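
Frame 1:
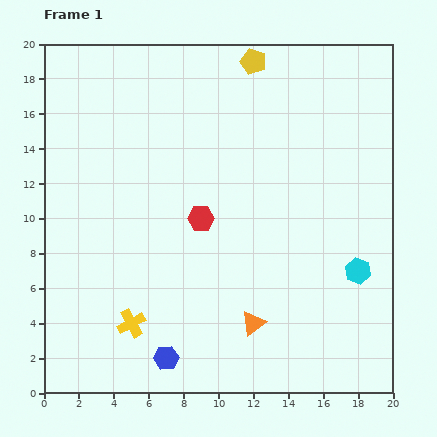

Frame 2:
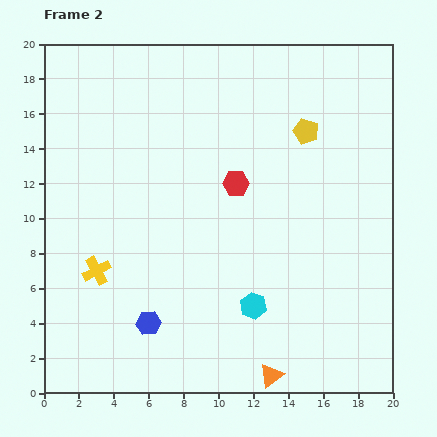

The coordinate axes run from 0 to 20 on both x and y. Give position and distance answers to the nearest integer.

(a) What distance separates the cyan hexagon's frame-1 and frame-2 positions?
6

The cyan hexagon moved from (18, 7) to (12, 5), a distance of √(6² + 2²) ≈ 6.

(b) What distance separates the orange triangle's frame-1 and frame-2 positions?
3

The orange triangle moved from (12, 4) to (13, 1), a distance of √(1² + 3²) ≈ 3.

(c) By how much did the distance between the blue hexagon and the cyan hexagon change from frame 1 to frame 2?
-6

Distance in frame 1: 12. Distance in frame 2: 6.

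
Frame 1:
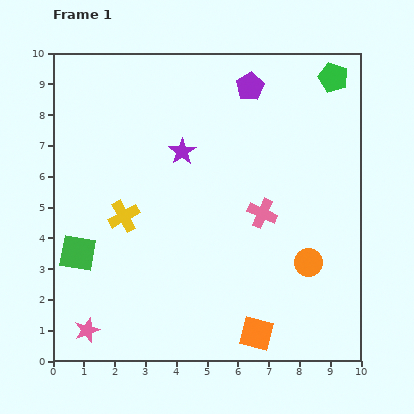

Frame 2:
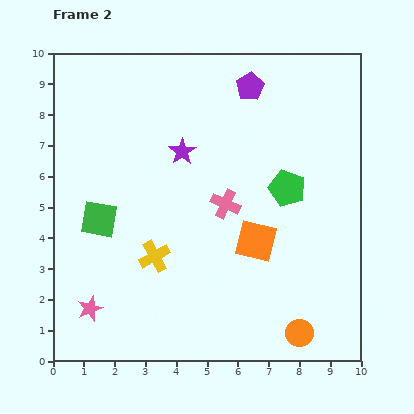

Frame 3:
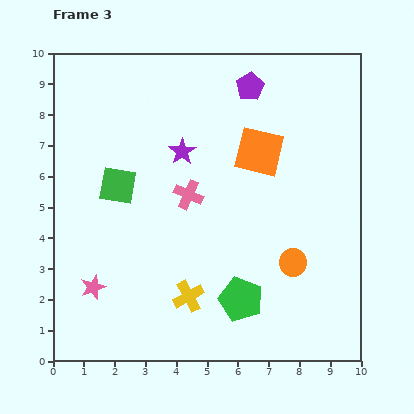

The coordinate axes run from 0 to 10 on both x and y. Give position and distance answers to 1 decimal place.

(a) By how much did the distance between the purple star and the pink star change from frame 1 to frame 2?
-0.7

Distance in frame 1: 6.6. Distance in frame 2: 5.9.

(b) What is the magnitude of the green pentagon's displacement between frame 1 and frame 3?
7.8

The green pentagon moved from (9.1, 9.2) to (6.1, 2.0), a distance of √(3.0² + 7.2²) ≈ 7.8.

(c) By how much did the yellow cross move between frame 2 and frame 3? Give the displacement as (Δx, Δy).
(1.1, -1.3)

The yellow cross was at (3.3, 3.4) in frame 2 and (4.4, 2.1) in frame 3.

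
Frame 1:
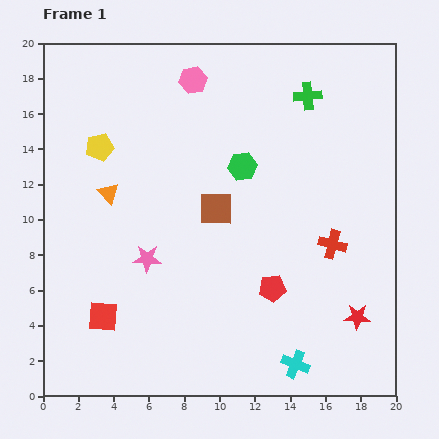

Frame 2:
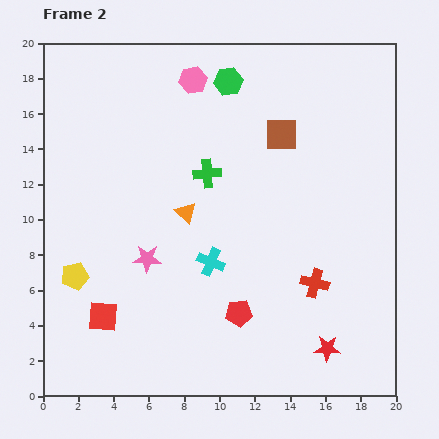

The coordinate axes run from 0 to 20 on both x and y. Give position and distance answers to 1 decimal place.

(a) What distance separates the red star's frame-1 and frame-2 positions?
2.5

The red star moved from (17.8, 4.5) to (16.1, 2.7), a distance of √(1.7² + 1.8²) ≈ 2.5.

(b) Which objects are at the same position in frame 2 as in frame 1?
the pink star, the red square, the pink hexagon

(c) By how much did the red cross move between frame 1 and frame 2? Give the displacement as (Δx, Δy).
(-1.0, -2.2)

The red cross was at (16.4, 8.6) in frame 1 and (15.4, 6.4) in frame 2.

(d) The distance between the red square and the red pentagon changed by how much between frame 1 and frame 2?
-2.0

Distance in frame 1: 9.7. Distance in frame 2: 7.7.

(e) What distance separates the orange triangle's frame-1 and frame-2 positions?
4.5

The orange triangle moved from (3.7, 11.5) to (8.1, 10.4), a distance of √(4.4² + 1.1²) ≈ 4.5.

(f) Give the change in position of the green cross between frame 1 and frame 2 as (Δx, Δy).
(-5.7, -4.4)

The green cross was at (15.0, 17.0) in frame 1 and (9.3, 12.6) in frame 2.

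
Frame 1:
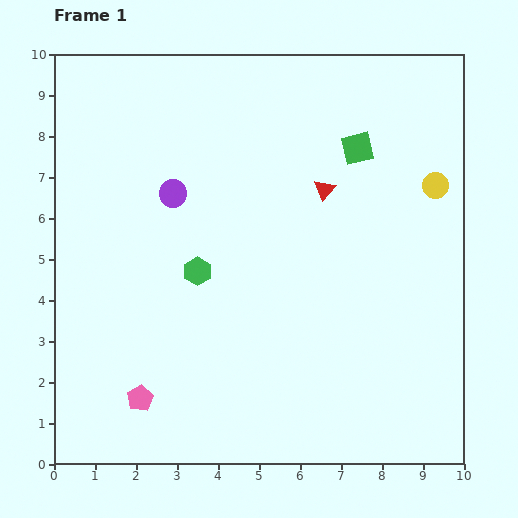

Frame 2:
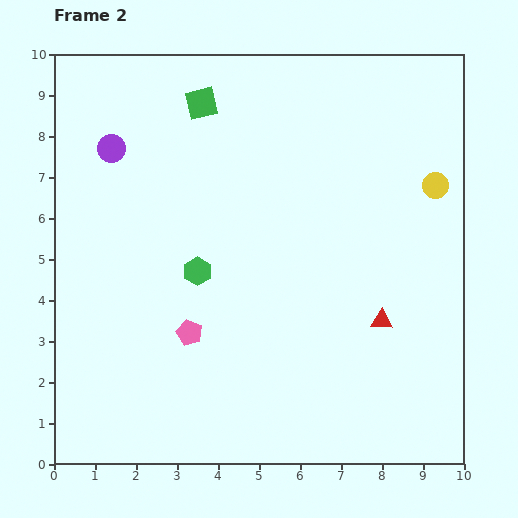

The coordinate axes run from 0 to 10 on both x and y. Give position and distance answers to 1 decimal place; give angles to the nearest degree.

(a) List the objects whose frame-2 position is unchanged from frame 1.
the green hexagon, the yellow circle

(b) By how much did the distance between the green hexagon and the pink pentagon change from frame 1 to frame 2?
-1.9

Distance in frame 1: 3.4. Distance in frame 2: 1.5.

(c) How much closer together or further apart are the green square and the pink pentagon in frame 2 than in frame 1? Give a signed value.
-2.5

Distance in frame 1: 8.1. Distance in frame 2: 5.6.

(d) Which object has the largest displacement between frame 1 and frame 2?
the green square

(moved 4.0; next 3.5)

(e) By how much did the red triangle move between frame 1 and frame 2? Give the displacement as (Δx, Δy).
(1.4, -3.2)

The red triangle was at (6.6, 6.7) in frame 1 and (8.0, 3.5) in frame 2.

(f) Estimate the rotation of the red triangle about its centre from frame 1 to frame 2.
53° clockwise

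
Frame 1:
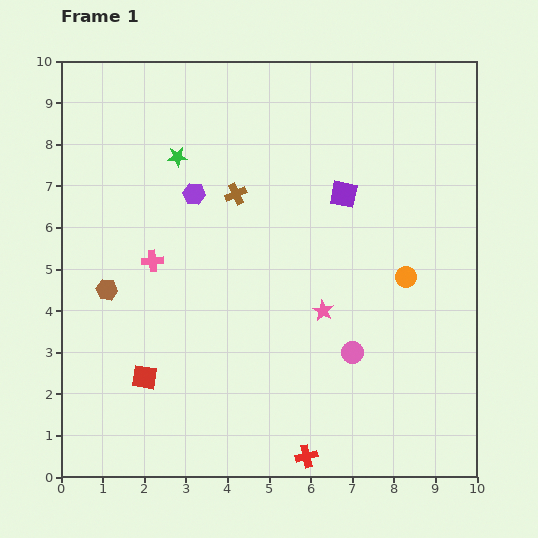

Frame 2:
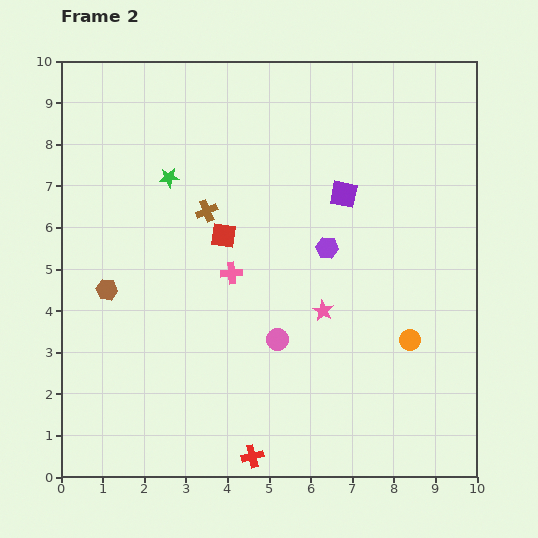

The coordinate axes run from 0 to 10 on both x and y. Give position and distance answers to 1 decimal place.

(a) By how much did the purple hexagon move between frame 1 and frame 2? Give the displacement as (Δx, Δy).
(3.2, -1.3)

The purple hexagon was at (3.2, 6.8) in frame 1 and (6.4, 5.5) in frame 2.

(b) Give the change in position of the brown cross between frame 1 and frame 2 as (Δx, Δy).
(-0.7, -0.4)

The brown cross was at (4.2, 6.8) in frame 1 and (3.5, 6.4) in frame 2.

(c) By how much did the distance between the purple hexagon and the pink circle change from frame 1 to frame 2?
-2.9

Distance in frame 1: 5.4. Distance in frame 2: 2.5.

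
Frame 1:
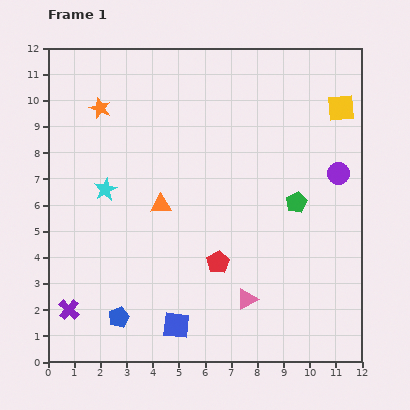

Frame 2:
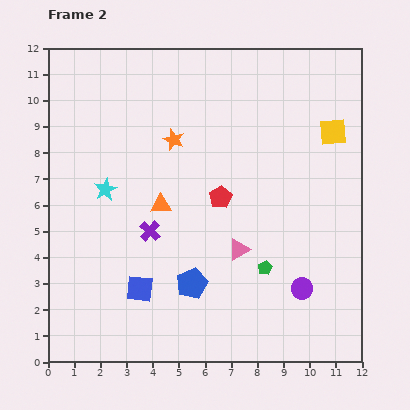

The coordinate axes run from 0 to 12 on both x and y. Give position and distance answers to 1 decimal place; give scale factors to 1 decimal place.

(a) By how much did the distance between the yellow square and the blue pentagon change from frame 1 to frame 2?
-3.8

Distance in frame 1: 11.7. Distance in frame 2: 7.9.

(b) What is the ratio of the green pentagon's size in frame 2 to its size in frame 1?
0.7×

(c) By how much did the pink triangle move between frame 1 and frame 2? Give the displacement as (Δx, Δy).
(-0.3, 1.9)

The pink triangle was at (7.6, 2.4) in frame 1 and (7.3, 4.3) in frame 2.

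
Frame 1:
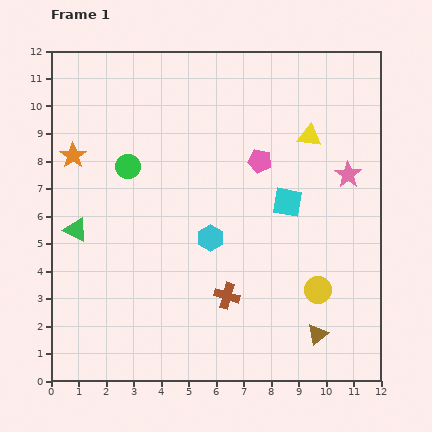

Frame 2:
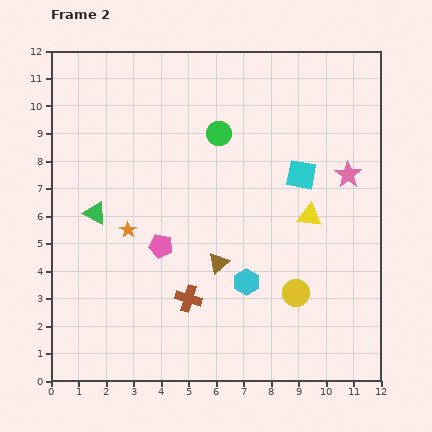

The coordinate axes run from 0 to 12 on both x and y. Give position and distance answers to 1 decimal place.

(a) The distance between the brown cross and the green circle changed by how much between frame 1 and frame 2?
+0.2

Distance in frame 1: 5.9. Distance in frame 2: 6.1.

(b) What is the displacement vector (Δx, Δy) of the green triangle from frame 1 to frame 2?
(0.7, 0.6)

The green triangle was at (0.9, 5.5) in frame 1 and (1.6, 6.1) in frame 2.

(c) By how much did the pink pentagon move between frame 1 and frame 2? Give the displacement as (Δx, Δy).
(-3.6, -3.1)

The pink pentagon was at (7.6, 8.0) in frame 1 and (4.0, 4.9) in frame 2.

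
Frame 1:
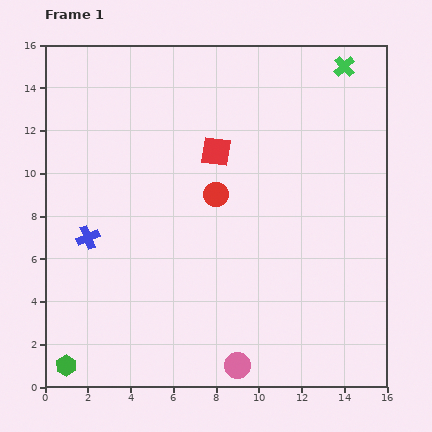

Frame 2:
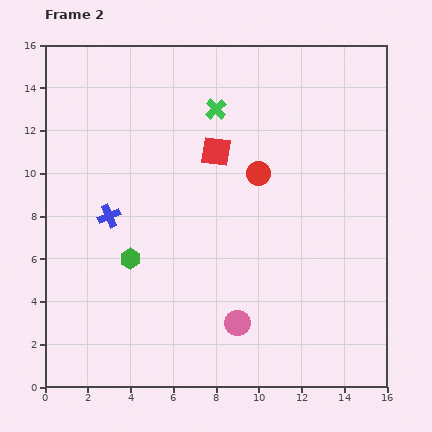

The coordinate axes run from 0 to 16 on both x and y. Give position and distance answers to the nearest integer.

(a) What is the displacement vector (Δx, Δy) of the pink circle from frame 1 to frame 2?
(0, 2)

The pink circle was at (9, 1) in frame 1 and (9, 3) in frame 2.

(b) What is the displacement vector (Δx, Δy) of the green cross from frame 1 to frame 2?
(-6, -2)

The green cross was at (14, 15) in frame 1 and (8, 13) in frame 2.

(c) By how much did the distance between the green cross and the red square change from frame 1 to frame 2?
-5

Distance in frame 1: 7. Distance in frame 2: 2.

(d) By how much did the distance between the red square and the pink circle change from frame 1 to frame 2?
-2

Distance in frame 1: 10. Distance in frame 2: 8.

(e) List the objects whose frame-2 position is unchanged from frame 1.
the red square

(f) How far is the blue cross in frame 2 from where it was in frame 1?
1

The blue cross moved from (2, 7) to (3, 8), a distance of √(1² + 1²) ≈ 1.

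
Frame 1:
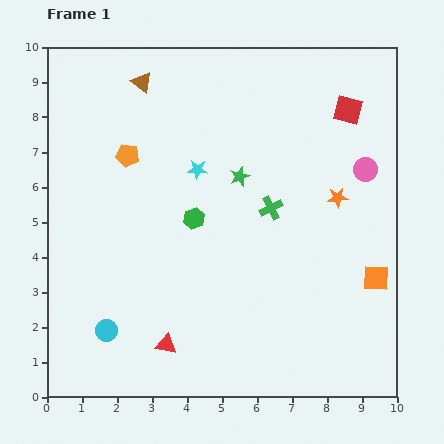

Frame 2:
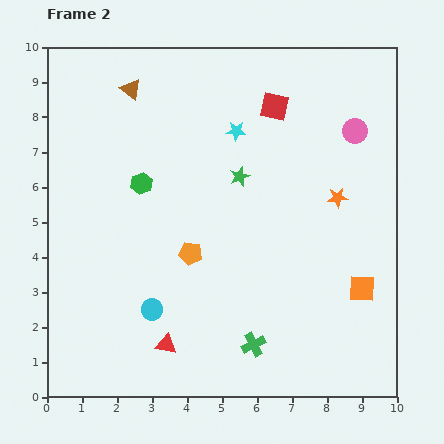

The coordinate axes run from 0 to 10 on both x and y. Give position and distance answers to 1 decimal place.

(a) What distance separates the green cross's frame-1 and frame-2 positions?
3.9

The green cross moved from (6.4, 5.4) to (5.9, 1.5), a distance of √(0.5² + 3.9²) ≈ 3.9.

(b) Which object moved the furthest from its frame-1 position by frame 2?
the green cross

(moved 3.9; next 3.3)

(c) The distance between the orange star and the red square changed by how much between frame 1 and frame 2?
+0.7

Distance in frame 1: 2.5. Distance in frame 2: 3.2.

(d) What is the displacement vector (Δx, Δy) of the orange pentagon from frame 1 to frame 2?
(1.8, -2.8)

The orange pentagon was at (2.3, 6.9) in frame 1 and (4.1, 4.1) in frame 2.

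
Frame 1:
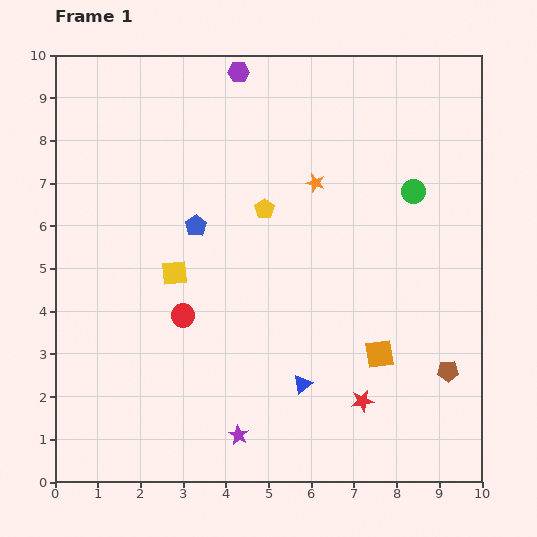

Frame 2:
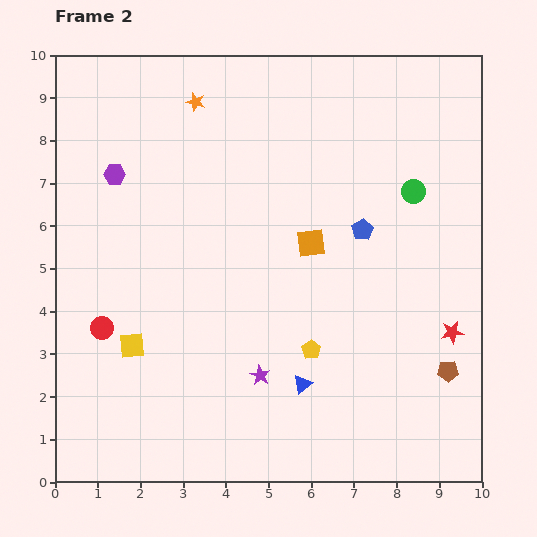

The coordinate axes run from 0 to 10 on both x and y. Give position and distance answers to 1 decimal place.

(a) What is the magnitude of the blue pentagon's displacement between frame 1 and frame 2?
3.9

The blue pentagon moved from (3.3, 6.0) to (7.2, 5.9), a distance of √(3.9² + 0.1²) ≈ 3.9.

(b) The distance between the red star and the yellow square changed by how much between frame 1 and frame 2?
+2.2

Distance in frame 1: 5.3. Distance in frame 2: 7.5.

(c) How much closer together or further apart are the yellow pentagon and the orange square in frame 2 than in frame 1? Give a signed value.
-1.8

Distance in frame 1: 4.3. Distance in frame 2: 2.5.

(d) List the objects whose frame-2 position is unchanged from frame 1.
the brown pentagon, the blue triangle, the green circle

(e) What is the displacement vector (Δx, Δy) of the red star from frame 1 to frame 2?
(2.1, 1.6)

The red star was at (7.2, 1.9) in frame 1 and (9.3, 3.5) in frame 2.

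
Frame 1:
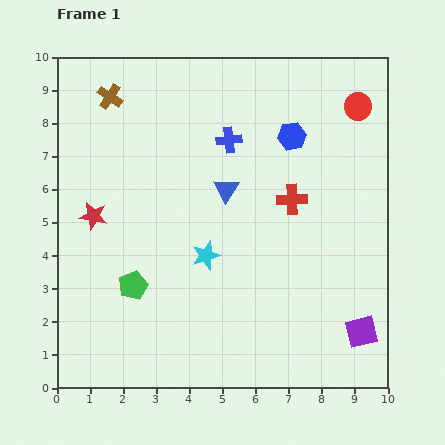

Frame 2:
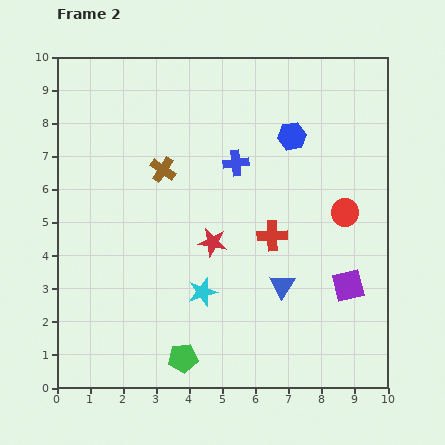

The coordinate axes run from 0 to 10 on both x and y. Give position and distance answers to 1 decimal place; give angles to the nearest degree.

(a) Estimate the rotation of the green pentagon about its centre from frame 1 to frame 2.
16° clockwise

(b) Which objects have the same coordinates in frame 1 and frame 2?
the blue hexagon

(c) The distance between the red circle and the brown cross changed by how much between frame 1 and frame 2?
-1.8

Distance in frame 1: 7.5. Distance in frame 2: 5.7.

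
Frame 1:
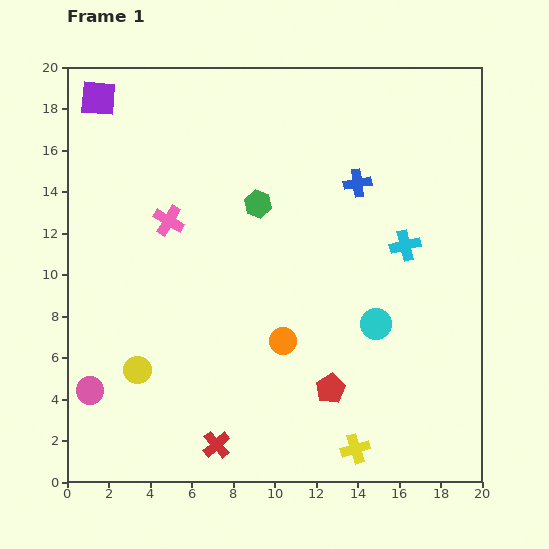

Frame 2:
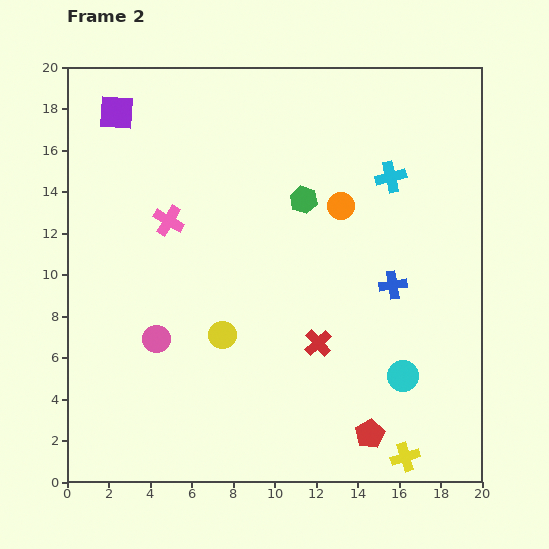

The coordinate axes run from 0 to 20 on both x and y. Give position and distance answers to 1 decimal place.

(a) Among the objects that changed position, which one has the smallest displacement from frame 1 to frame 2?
the purple square

(moved 1.1)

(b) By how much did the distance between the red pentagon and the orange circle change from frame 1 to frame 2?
+7.8

Distance in frame 1: 3.3. Distance in frame 2: 11.1.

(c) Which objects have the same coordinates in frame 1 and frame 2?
the pink cross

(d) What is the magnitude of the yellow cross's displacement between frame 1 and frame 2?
2.4

The yellow cross moved from (13.9, 1.6) to (16.3, 1.2), a distance of √(2.4² + 0.4²) ≈ 2.4.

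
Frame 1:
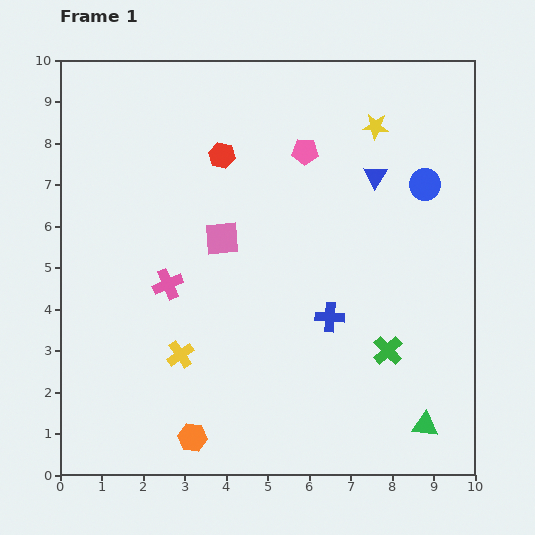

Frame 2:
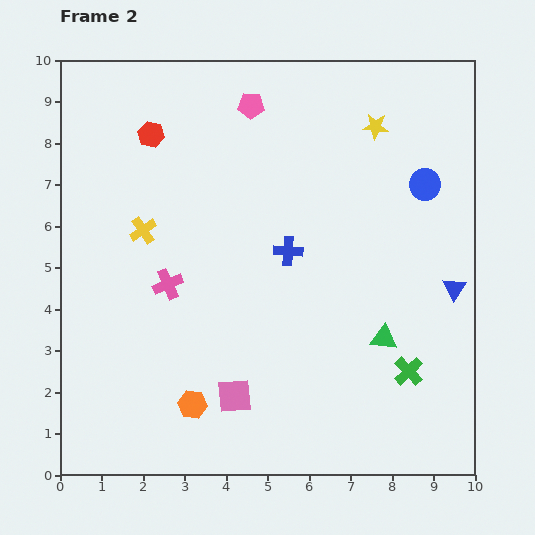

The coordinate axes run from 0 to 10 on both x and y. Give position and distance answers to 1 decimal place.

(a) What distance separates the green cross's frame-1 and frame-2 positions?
0.7

The green cross moved from (7.9, 3.0) to (8.4, 2.5), a distance of √(0.5² + 0.5²) ≈ 0.7.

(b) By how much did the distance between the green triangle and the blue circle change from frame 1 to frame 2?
-2.0

Distance in frame 1: 5.8. Distance in frame 2: 3.8.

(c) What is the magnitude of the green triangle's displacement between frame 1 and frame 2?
2.3

The green triangle moved from (8.8, 1.2) to (7.8, 3.3), a distance of √(1.0² + 2.1²) ≈ 2.3.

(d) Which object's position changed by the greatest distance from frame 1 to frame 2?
the pink square

(moved 3.8; next 3.3)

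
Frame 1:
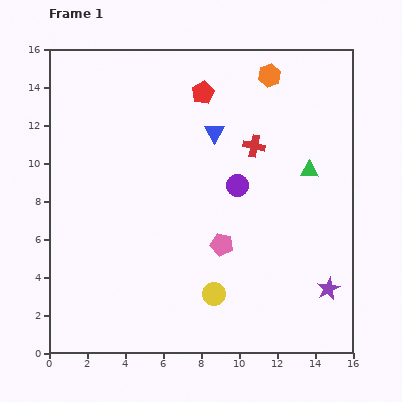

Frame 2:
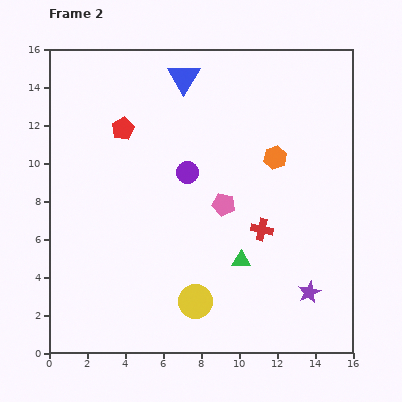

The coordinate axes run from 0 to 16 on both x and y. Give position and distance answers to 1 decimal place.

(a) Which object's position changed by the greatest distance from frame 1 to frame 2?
the green triangle

(moved 5.9; next 4.6)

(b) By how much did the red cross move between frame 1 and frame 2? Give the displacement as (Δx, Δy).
(0.4, -4.4)

The red cross was at (10.8, 10.9) in frame 1 and (11.2, 6.5) in frame 2.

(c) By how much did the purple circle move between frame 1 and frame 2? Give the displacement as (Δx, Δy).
(-2.6, 0.7)

The purple circle was at (9.9, 8.8) in frame 1 and (7.3, 9.5) in frame 2.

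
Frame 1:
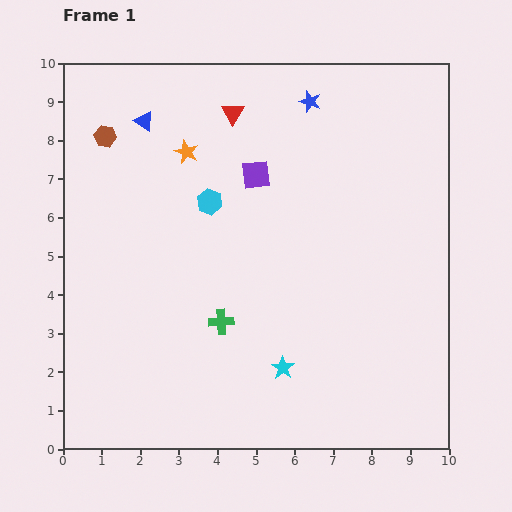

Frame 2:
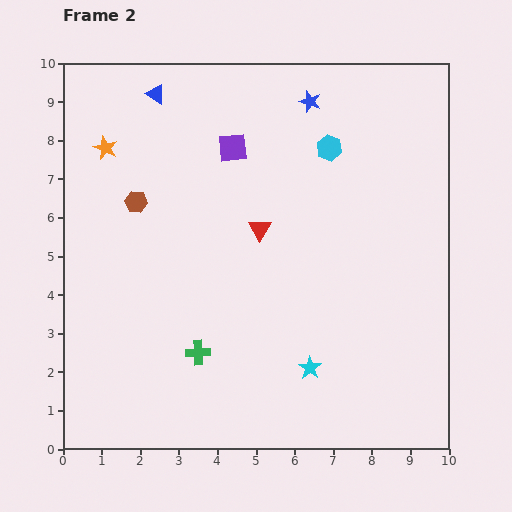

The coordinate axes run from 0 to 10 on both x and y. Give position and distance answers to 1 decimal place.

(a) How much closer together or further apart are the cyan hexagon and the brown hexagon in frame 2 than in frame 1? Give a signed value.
+2.0

Distance in frame 1: 3.2. Distance in frame 2: 5.2.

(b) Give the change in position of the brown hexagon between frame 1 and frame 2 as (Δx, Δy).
(0.8, -1.7)

The brown hexagon was at (1.1, 8.1) in frame 1 and (1.9, 6.4) in frame 2.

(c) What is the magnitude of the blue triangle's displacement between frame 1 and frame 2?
0.8

The blue triangle moved from (2.1, 8.5) to (2.4, 9.2), a distance of √(0.3² + 0.7²) ≈ 0.8.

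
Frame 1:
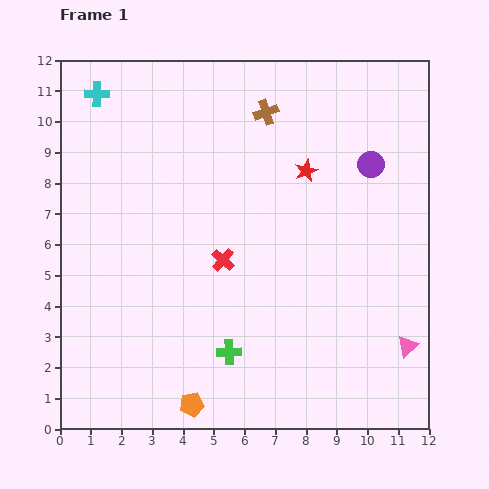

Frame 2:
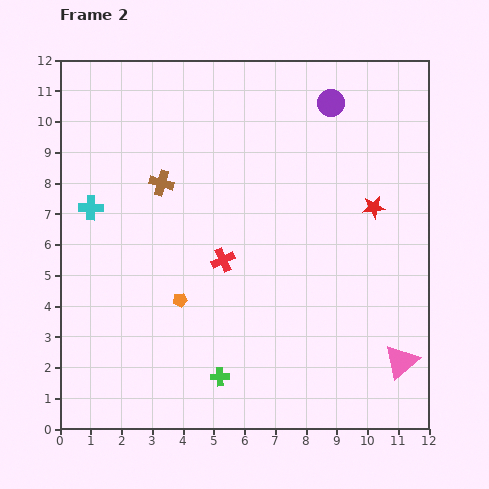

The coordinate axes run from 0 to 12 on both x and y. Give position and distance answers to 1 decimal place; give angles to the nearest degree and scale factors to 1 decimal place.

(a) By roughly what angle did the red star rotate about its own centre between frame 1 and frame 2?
18° clockwise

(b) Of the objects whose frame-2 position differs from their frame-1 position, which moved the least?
the pink triangle

(moved 0.5)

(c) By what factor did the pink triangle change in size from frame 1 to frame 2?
1.6×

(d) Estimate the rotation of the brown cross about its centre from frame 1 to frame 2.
34° clockwise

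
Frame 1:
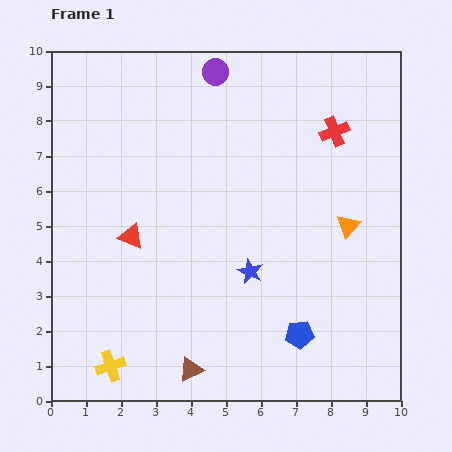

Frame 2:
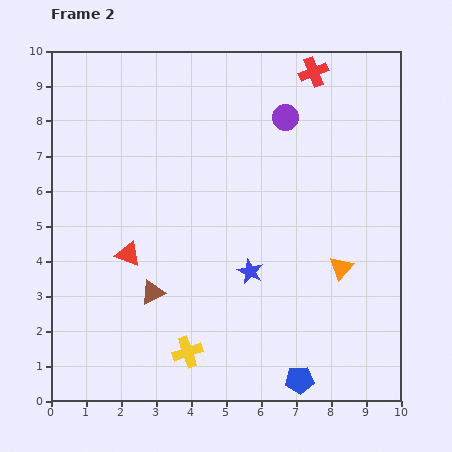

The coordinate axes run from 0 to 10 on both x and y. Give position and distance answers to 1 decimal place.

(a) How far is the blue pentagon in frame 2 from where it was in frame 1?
1.3

The blue pentagon moved from (7.1, 1.9) to (7.1, 0.6), a distance of √(0.0² + 1.3²) ≈ 1.3.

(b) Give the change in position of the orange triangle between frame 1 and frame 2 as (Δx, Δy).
(-0.2, -1.2)

The orange triangle was at (8.5, 5.0) in frame 1 and (8.3, 3.8) in frame 2.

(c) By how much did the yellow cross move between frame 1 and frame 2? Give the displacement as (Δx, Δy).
(2.2, 0.4)

The yellow cross was at (1.7, 1.0) in frame 1 and (3.9, 1.4) in frame 2.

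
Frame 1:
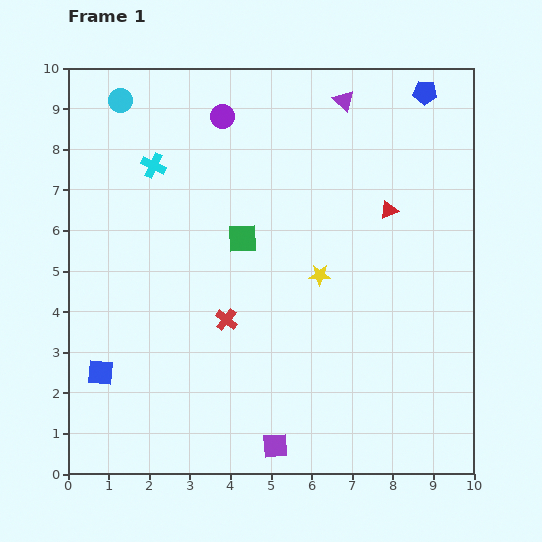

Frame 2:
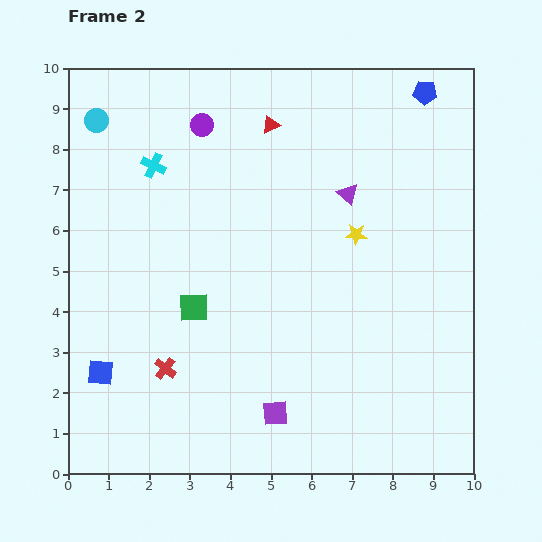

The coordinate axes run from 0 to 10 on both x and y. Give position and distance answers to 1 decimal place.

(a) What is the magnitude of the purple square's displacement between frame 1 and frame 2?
0.8

The purple square moved from (5.1, 0.7) to (5.1, 1.5), a distance of √(0.0² + 0.8²) ≈ 0.8.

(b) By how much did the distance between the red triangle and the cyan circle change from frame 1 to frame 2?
-2.8

Distance in frame 1: 7.1. Distance in frame 2: 4.3.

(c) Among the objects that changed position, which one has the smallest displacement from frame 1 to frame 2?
the purple circle

(moved 0.5)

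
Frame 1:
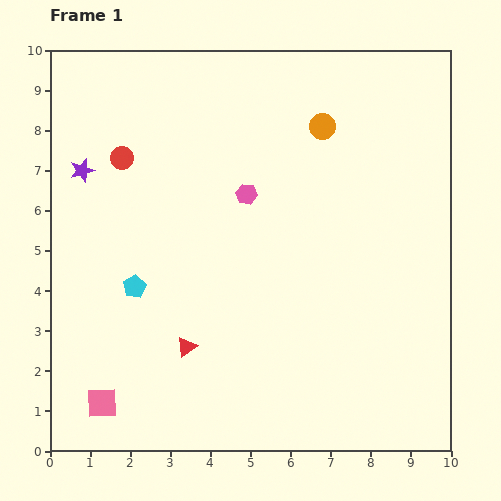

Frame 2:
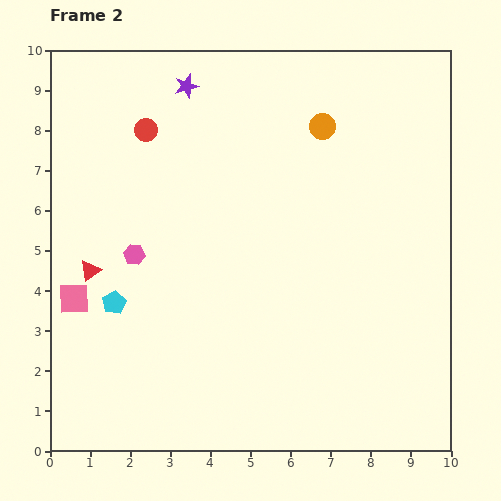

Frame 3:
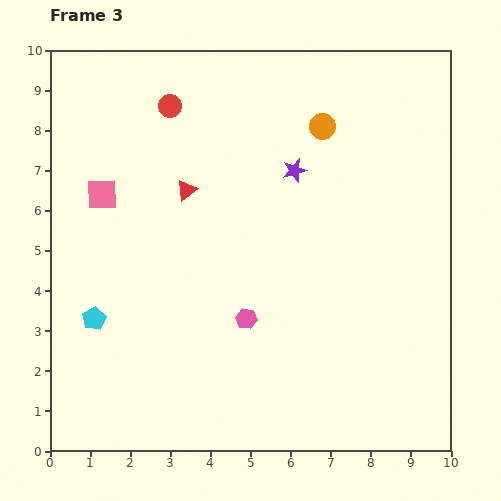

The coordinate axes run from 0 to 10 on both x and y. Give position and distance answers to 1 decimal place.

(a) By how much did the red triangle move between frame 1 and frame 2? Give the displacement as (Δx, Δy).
(-2.4, 1.9)

The red triangle was at (3.4, 2.6) in frame 1 and (1.0, 4.5) in frame 2.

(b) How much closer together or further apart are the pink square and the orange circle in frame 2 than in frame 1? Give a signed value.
-1.3

Distance in frame 1: 8.8. Distance in frame 2: 7.5.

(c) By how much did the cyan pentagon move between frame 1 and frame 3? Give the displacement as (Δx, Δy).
(-1.0, -0.8)

The cyan pentagon was at (2.1, 4.1) in frame 1 and (1.1, 3.3) in frame 3.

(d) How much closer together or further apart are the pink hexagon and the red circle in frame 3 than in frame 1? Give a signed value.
+2.4

Distance in frame 1: 3.2. Distance in frame 3: 5.6.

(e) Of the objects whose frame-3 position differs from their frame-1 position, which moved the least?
the cyan pentagon

(moved 1.3)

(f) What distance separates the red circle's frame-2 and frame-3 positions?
0.8

The red circle moved from (2.4, 8.0) to (3.0, 8.6), a distance of √(0.6² + 0.6²) ≈ 0.8.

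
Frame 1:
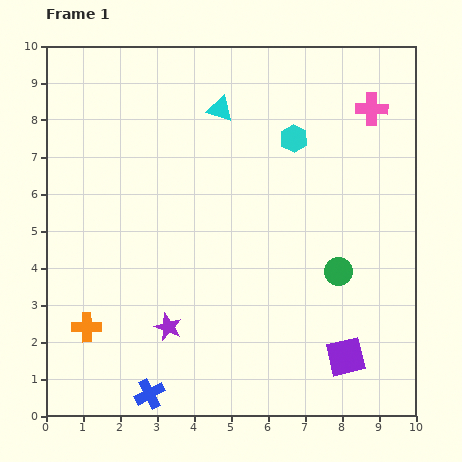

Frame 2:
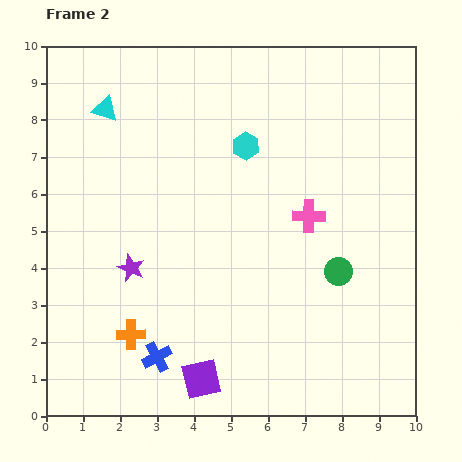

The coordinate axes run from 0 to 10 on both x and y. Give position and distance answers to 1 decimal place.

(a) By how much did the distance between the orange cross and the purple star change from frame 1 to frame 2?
-0.4

Distance in frame 1: 2.2. Distance in frame 2: 1.8.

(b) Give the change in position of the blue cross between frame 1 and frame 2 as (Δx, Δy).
(0.2, 1.0)

The blue cross was at (2.8, 0.6) in frame 1 and (3.0, 1.6) in frame 2.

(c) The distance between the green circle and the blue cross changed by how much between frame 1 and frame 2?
-0.7

Distance in frame 1: 6.1. Distance in frame 2: 5.4.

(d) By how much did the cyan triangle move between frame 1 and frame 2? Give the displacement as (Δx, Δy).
(-3.1, 0.0)

The cyan triangle was at (4.7, 8.3) in frame 1 and (1.6, 8.3) in frame 2.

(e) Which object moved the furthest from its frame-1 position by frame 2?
the purple square

(moved 3.9; next 3.4)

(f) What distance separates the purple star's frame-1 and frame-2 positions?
1.9

The purple star moved from (3.3, 2.4) to (2.3, 4.0), a distance of √(1.0² + 1.6²) ≈ 1.9.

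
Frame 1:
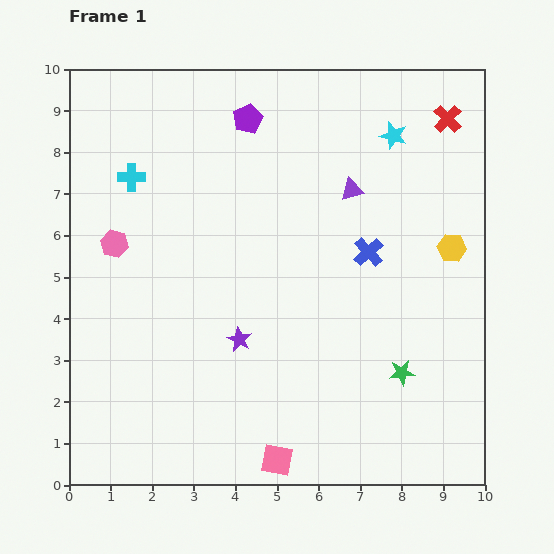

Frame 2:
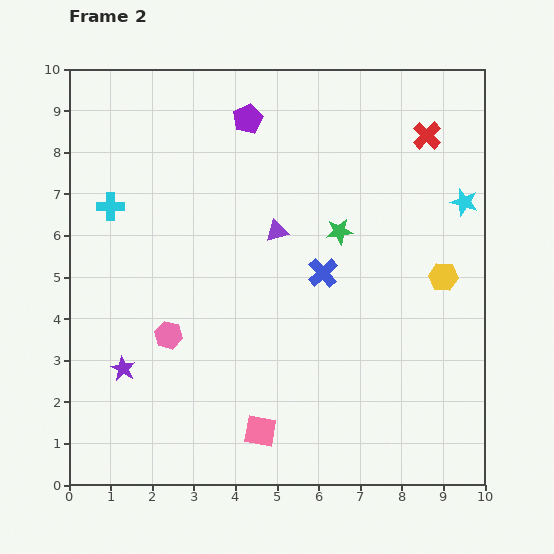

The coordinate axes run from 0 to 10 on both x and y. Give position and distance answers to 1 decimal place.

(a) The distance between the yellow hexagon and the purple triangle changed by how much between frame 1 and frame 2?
+1.3

Distance in frame 1: 2.8. Distance in frame 2: 4.1.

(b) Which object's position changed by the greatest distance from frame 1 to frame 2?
the green star

(moved 3.7; next 2.9)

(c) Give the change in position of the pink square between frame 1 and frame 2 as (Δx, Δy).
(-0.4, 0.7)

The pink square was at (5.0, 0.6) in frame 1 and (4.6, 1.3) in frame 2.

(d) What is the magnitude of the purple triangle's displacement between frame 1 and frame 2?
2.1

The purple triangle moved from (6.8, 7.1) to (5.0, 6.1), a distance of √(1.8² + 1.0²) ≈ 2.1.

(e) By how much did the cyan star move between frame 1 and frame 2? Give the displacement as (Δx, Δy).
(1.7, -1.6)

The cyan star was at (7.8, 8.4) in frame 1 and (9.5, 6.8) in frame 2.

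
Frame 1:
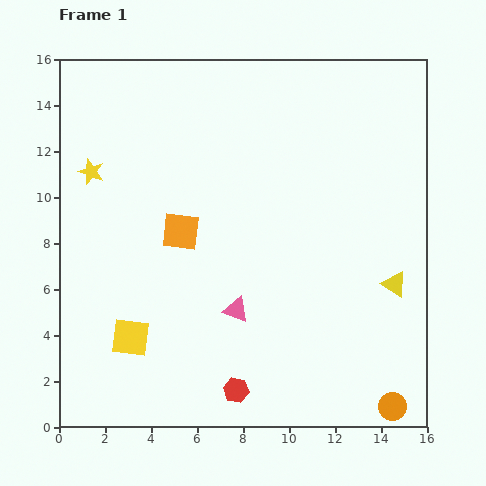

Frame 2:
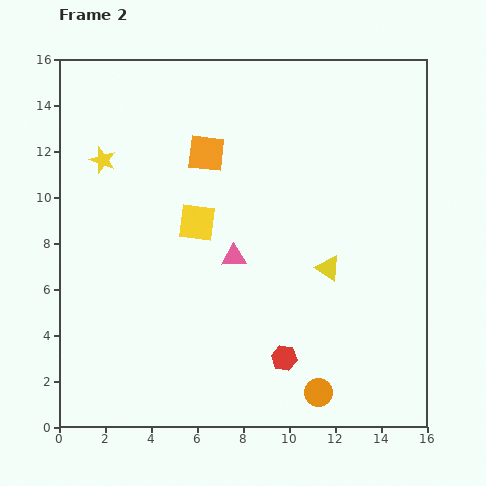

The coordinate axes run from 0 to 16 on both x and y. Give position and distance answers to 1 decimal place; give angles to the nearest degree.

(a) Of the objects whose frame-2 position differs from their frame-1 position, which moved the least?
the yellow star

(moved 0.7)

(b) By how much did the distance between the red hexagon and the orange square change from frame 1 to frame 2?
+2.2

Distance in frame 1: 7.3. Distance in frame 2: 9.5.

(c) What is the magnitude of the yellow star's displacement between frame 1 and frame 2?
0.7

The yellow star moved from (1.4, 11.1) to (1.9, 11.6), a distance of √(0.5² + 0.5²) ≈ 0.7.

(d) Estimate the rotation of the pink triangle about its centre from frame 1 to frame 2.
23° counter-clockwise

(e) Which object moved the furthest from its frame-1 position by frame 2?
the yellow square

(moved 5.8; next 3.6)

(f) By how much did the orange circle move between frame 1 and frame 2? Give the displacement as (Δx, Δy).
(-3.2, 0.6)

The orange circle was at (14.5, 0.9) in frame 1 and (11.3, 1.5) in frame 2.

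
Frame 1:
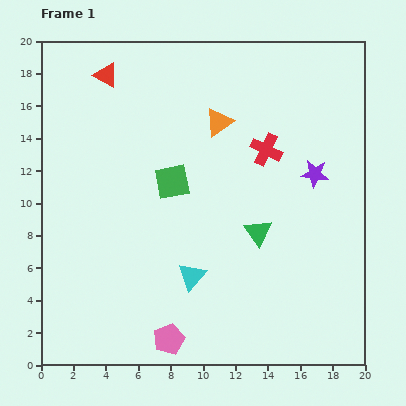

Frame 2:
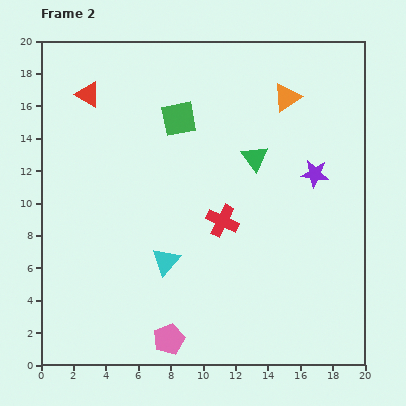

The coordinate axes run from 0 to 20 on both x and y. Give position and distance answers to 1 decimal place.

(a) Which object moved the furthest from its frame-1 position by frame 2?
the red cross

(moved 5.2; next 4.6)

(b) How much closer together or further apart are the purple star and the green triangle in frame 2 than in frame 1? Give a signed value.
-1.2

Distance in frame 1: 5.0. Distance in frame 2: 3.8.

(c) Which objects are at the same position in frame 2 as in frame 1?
the pink pentagon, the purple star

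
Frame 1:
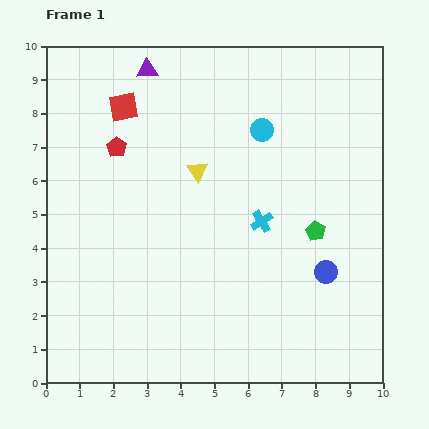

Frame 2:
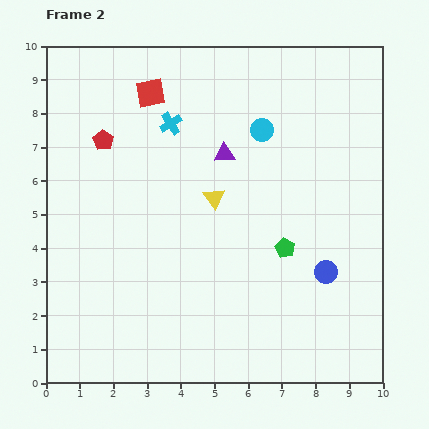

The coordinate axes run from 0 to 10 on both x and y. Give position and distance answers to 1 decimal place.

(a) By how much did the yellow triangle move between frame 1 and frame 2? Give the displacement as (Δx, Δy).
(0.5, -0.8)

The yellow triangle was at (4.5, 6.3) in frame 1 and (5.0, 5.5) in frame 2.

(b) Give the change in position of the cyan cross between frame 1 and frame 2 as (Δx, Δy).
(-2.7, 2.9)

The cyan cross was at (6.4, 4.8) in frame 1 and (3.7, 7.7) in frame 2.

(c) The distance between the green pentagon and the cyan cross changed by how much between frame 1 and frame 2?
+3.4

Distance in frame 1: 1.6. Distance in frame 2: 5.0.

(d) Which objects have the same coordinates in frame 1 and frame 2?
the cyan circle, the blue circle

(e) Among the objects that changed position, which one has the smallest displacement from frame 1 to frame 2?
the red pentagon

(moved 0.4)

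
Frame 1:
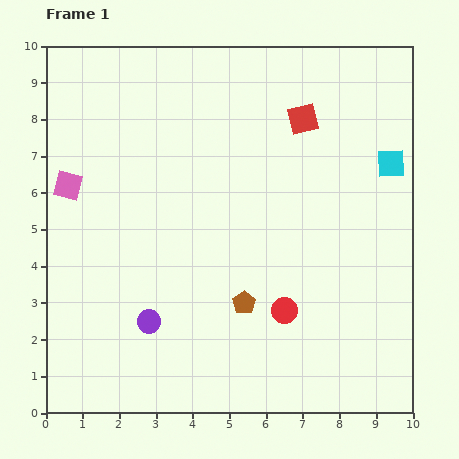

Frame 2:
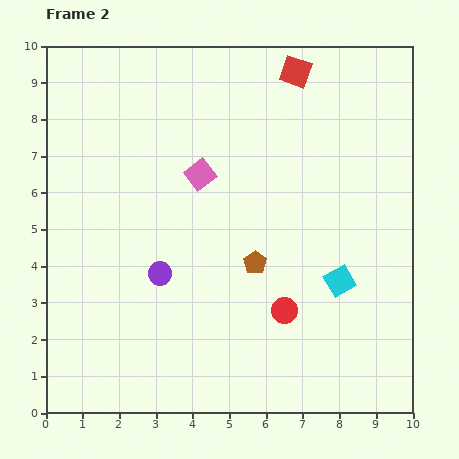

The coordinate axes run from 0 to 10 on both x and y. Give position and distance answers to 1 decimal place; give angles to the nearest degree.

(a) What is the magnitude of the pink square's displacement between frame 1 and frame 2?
3.6

The pink square moved from (0.6, 6.2) to (4.2, 6.5), a distance of √(3.6² + 0.3²) ≈ 3.6.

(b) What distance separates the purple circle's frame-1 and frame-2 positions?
1.3

The purple circle moved from (2.8, 2.5) to (3.1, 3.8), a distance of √(0.3² + 1.3²) ≈ 1.3.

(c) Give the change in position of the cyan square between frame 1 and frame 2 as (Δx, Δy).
(-1.4, -3.2)

The cyan square was at (9.4, 6.8) in frame 1 and (8.0, 3.6) in frame 2.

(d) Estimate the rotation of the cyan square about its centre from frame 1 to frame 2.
28° counter-clockwise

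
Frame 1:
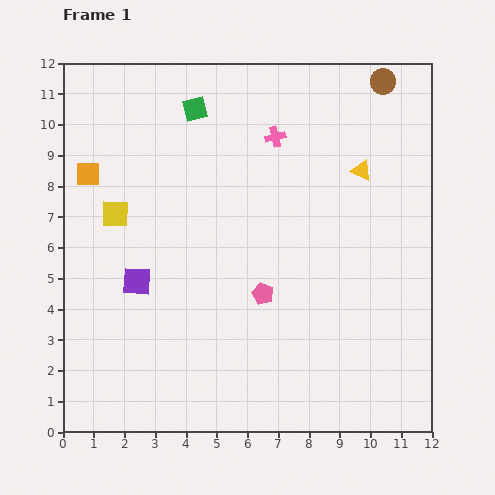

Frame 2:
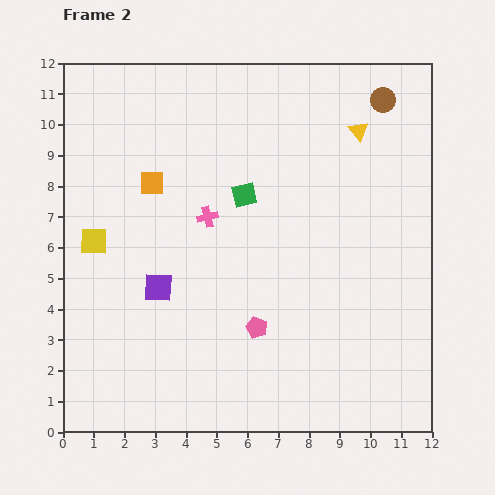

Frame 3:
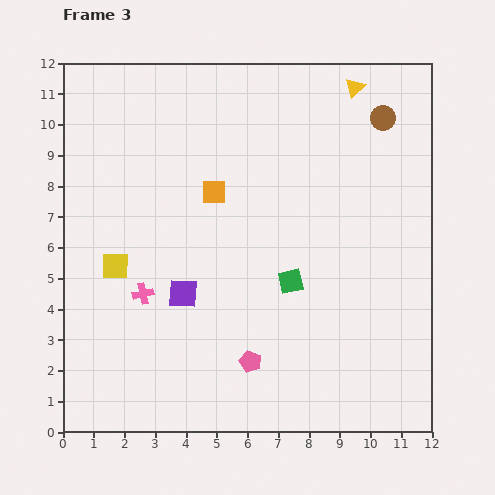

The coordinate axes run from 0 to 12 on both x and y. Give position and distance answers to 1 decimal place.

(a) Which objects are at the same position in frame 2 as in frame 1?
none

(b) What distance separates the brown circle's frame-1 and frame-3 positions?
1.2

The brown circle moved from (10.4, 11.4) to (10.4, 10.2), a distance of √(0.0² + 1.2²) ≈ 1.2.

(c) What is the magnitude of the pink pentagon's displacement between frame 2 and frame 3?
1.1

The pink pentagon moved from (6.3, 3.4) to (6.1, 2.3), a distance of √(0.2² + 1.1²) ≈ 1.1.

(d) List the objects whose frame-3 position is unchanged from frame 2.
none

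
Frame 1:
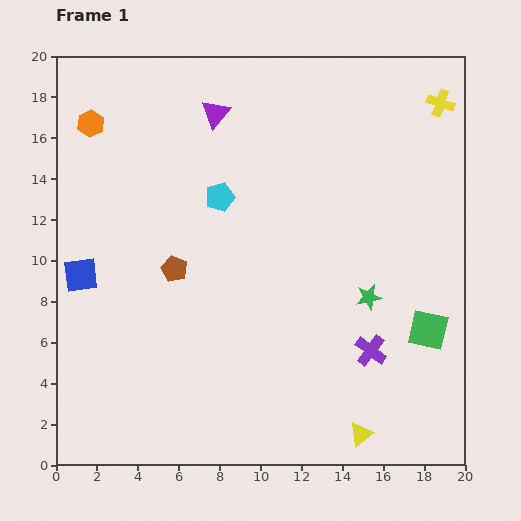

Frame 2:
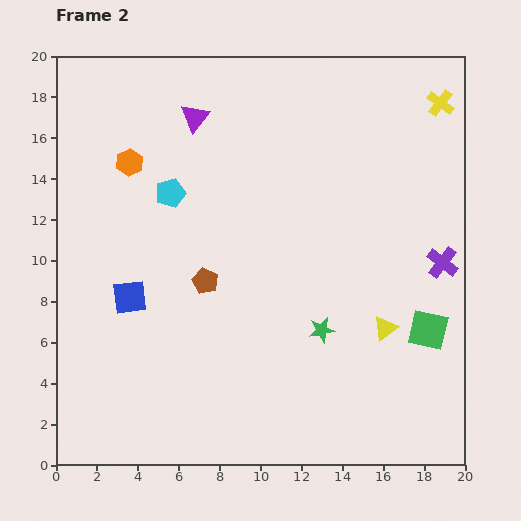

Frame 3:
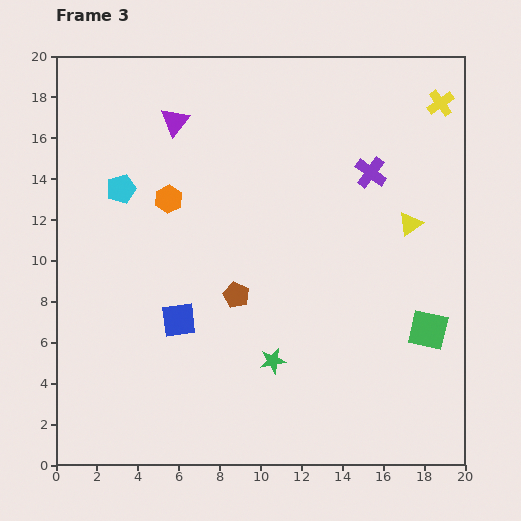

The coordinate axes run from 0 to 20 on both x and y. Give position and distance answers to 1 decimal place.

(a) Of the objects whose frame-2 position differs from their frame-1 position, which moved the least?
the purple triangle

(moved 1.0)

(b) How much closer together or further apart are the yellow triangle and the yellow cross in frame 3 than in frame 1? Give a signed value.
-10.6

Distance in frame 1: 16.7. Distance in frame 3: 6.1.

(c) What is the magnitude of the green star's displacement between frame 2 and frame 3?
2.8

The green star moved from (13.0, 6.6) to (10.6, 5.1), a distance of √(2.4² + 1.5²) ≈ 2.8.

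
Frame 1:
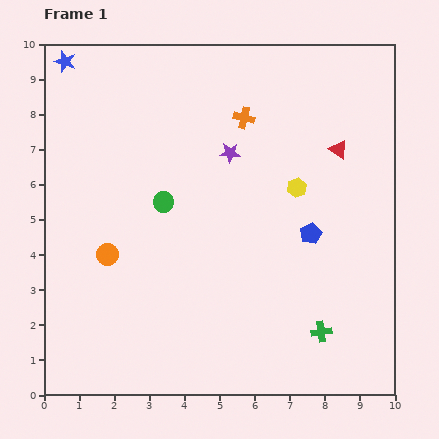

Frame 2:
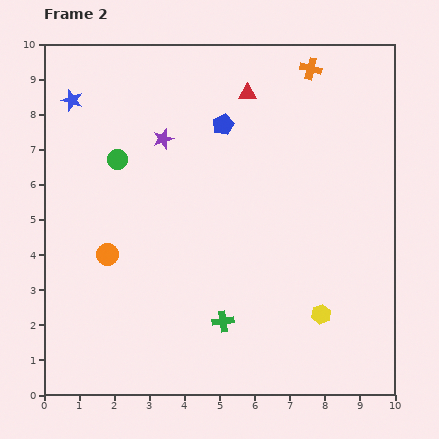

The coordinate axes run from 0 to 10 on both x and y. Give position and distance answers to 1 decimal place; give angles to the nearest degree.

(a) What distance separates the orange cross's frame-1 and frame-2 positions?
2.4

The orange cross moved from (5.7, 7.9) to (7.6, 9.3), a distance of √(1.9² + 1.4²) ≈ 2.4.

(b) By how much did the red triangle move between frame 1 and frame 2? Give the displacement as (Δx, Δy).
(-2.6, 1.6)

The red triangle was at (8.4, 7.0) in frame 1 and (5.8, 8.6) in frame 2.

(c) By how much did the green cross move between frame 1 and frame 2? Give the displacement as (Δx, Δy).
(-2.8, 0.3)

The green cross was at (7.9, 1.8) in frame 1 and (5.1, 2.1) in frame 2.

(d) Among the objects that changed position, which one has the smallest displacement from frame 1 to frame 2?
the blue star

(moved 1.1)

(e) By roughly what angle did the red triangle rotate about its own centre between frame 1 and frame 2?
33° counter-clockwise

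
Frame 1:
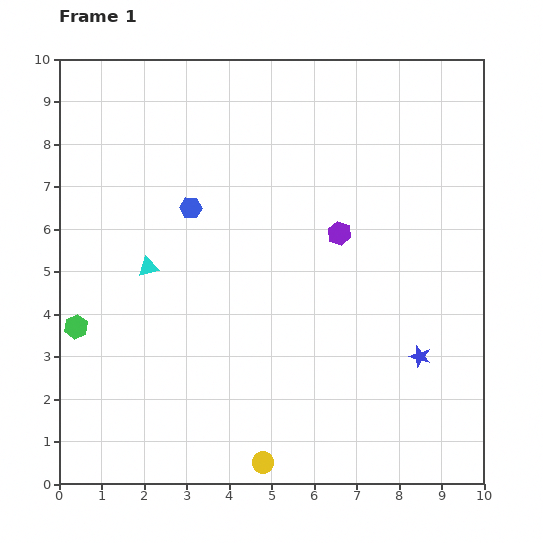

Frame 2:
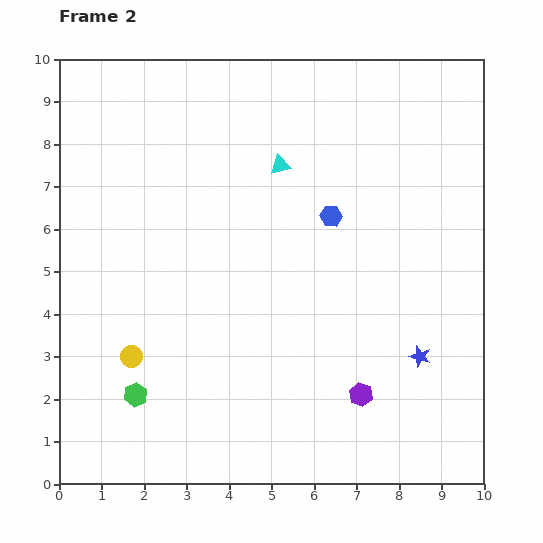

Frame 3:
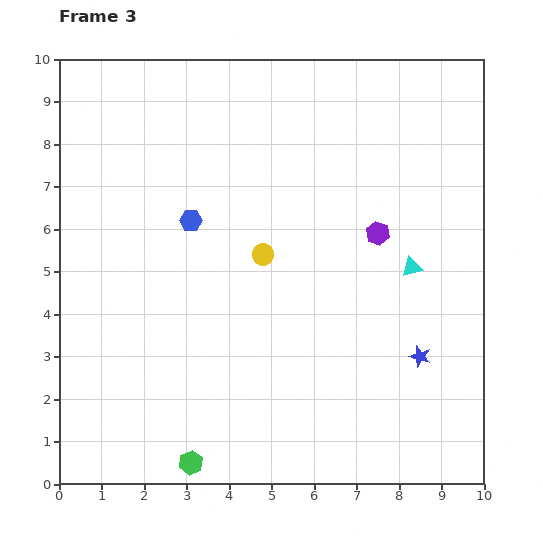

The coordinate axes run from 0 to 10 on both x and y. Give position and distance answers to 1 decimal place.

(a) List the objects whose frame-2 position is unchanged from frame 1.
the blue star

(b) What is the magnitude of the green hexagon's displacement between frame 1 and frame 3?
4.2

The green hexagon moved from (0.4, 3.7) to (3.1, 0.5), a distance of √(2.7² + 3.2²) ≈ 4.2.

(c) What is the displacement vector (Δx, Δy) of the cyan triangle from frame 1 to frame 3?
(6.2, 0.0)

The cyan triangle was at (2.1, 5.1) in frame 1 and (8.3, 5.1) in frame 3.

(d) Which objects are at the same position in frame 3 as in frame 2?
the blue star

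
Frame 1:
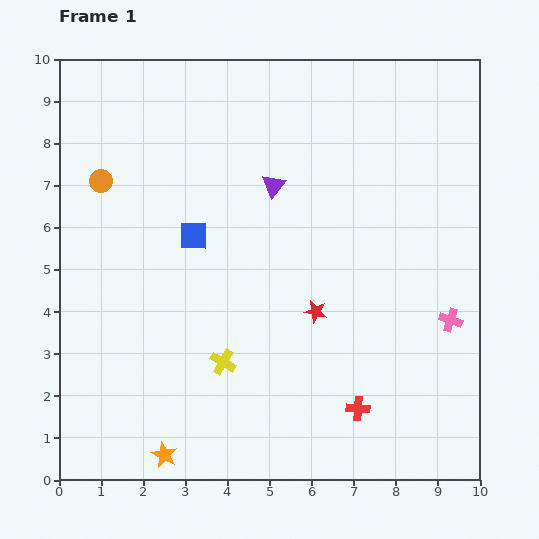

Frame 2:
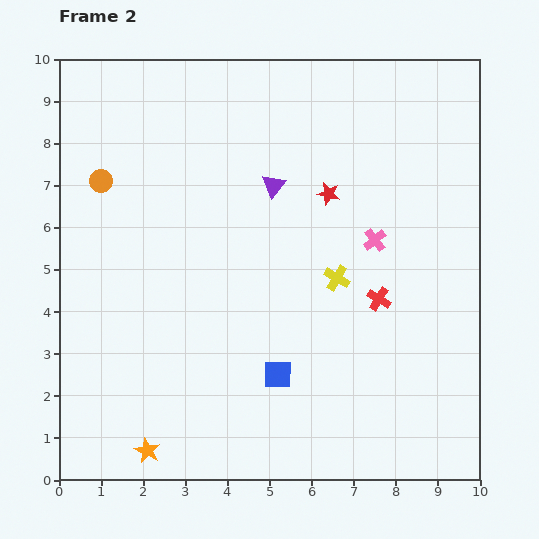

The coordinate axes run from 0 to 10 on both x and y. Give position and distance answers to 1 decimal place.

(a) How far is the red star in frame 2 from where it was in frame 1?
2.8

The red star moved from (6.1, 4.0) to (6.4, 6.8), a distance of √(0.3² + 2.8²) ≈ 2.8.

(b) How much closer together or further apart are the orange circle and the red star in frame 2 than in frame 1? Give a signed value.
-0.6

Distance in frame 1: 6.0. Distance in frame 2: 5.4.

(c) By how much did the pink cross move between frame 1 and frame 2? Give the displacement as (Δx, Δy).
(-1.8, 1.9)

The pink cross was at (9.3, 3.8) in frame 1 and (7.5, 5.7) in frame 2.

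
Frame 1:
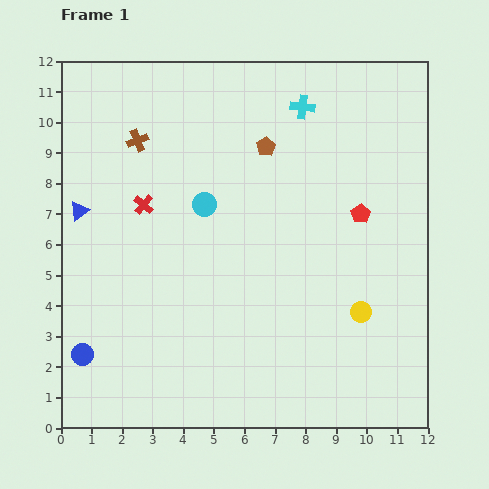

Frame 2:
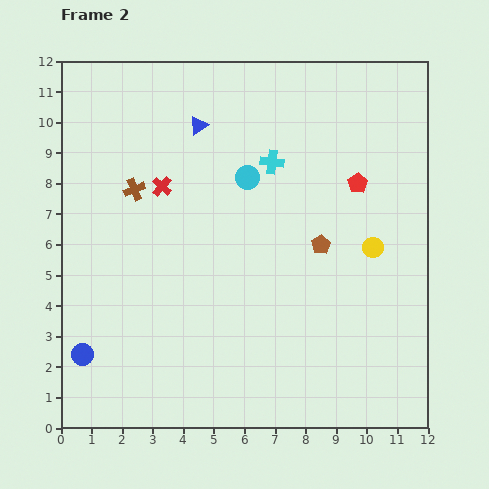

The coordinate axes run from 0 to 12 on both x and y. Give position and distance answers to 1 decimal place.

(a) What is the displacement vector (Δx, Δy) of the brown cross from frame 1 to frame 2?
(-0.1, -1.6)

The brown cross was at (2.5, 9.4) in frame 1 and (2.4, 7.8) in frame 2.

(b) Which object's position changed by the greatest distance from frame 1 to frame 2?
the blue triangle

(moved 4.8; next 3.7)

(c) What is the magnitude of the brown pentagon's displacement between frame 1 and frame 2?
3.7

The brown pentagon moved from (6.7, 9.2) to (8.5, 6.0), a distance of √(1.8² + 3.2²) ≈ 3.7.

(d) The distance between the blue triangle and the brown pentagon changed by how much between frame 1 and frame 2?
-0.9

Distance in frame 1: 6.5. Distance in frame 2: 5.6.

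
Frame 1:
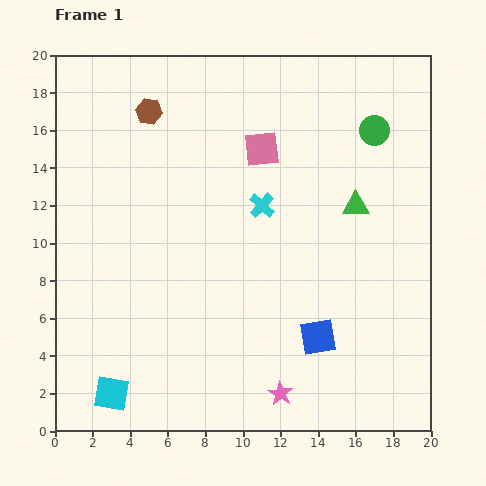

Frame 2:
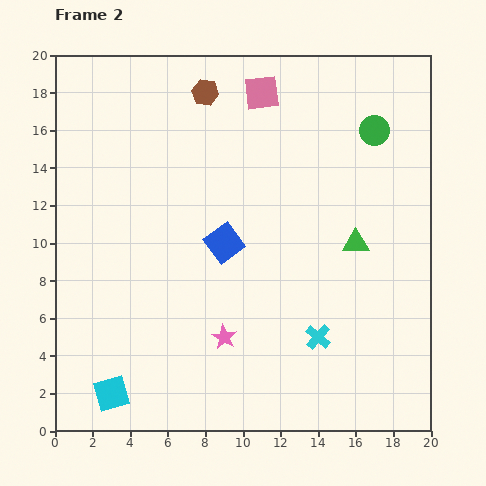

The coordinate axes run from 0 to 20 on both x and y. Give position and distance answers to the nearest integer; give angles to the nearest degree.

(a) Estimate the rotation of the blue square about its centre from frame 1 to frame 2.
27° counter-clockwise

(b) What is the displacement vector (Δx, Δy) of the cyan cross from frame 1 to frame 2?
(3, -7)

The cyan cross was at (11, 12) in frame 1 and (14, 5) in frame 2.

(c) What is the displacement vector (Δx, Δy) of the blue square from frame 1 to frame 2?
(-5, 5)

The blue square was at (14, 5) in frame 1 and (9, 10) in frame 2.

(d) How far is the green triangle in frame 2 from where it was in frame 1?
2

The green triangle moved from (16, 12) to (16, 10), a distance of √(0² + 2²) ≈ 2.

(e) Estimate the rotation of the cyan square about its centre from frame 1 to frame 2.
25° counter-clockwise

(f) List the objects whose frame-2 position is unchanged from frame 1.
the green circle, the cyan square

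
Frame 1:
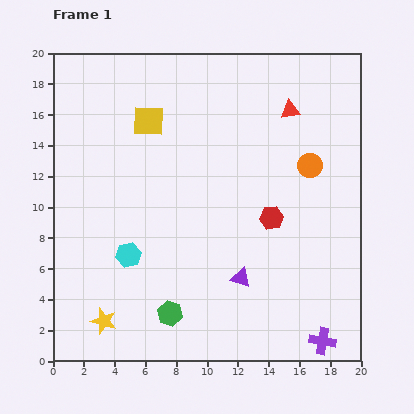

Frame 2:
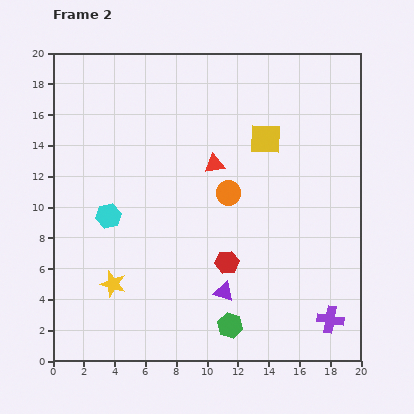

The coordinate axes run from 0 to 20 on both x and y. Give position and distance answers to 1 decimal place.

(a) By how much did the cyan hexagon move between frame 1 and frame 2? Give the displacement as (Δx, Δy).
(-1.3, 2.5)

The cyan hexagon was at (4.9, 6.9) in frame 1 and (3.6, 9.4) in frame 2.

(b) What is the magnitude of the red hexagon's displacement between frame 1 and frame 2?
4.1

The red hexagon moved from (14.2, 9.3) to (11.3, 6.4), a distance of √(2.9² + 2.9²) ≈ 4.1.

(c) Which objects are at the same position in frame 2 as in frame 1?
none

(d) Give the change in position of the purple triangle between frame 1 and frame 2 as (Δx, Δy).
(-1.1, -0.9)

The purple triangle was at (12.2, 5.4) in frame 1 and (11.1, 4.5) in frame 2.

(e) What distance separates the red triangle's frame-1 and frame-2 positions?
6.0

The red triangle moved from (15.4, 16.3) to (10.5, 12.8), a distance of √(4.9² + 3.5²) ≈ 6.0.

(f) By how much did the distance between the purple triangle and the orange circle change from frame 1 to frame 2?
-2.2

Distance in frame 1: 8.6. Distance in frame 2: 6.4.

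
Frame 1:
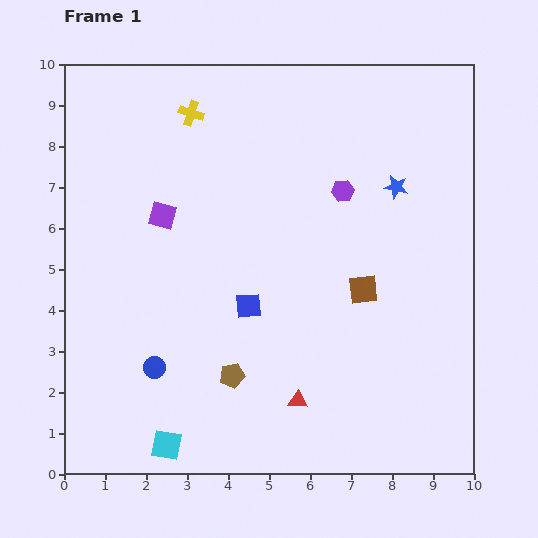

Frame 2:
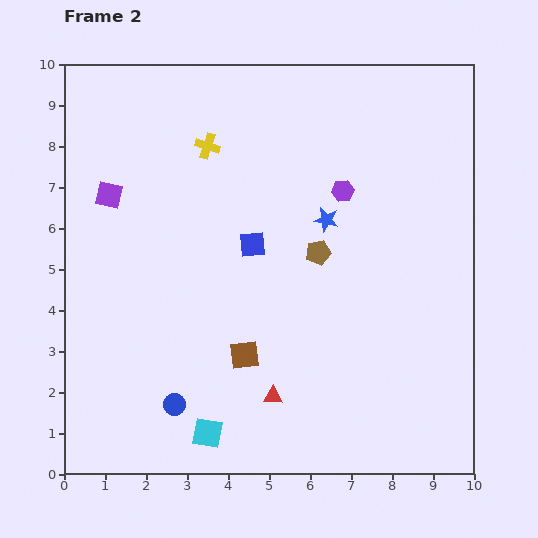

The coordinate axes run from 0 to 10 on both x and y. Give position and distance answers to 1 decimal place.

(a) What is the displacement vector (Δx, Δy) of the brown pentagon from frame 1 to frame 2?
(2.1, 3.0)

The brown pentagon was at (4.1, 2.4) in frame 1 and (6.2, 5.4) in frame 2.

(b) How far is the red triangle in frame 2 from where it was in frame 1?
0.6

The red triangle moved from (5.7, 1.8) to (5.1, 1.9), a distance of √(0.6² + 0.1²) ≈ 0.6.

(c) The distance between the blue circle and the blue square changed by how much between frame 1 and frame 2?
+1.6

Distance in frame 1: 2.7. Distance in frame 2: 4.3.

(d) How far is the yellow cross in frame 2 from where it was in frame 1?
0.9

The yellow cross moved from (3.1, 8.8) to (3.5, 8.0), a distance of √(0.4² + 0.8²) ≈ 0.9.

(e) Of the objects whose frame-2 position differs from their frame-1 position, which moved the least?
the red triangle

(moved 0.6)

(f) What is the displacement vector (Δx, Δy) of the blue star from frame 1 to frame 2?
(-1.7, -0.8)

The blue star was at (8.1, 7.0) in frame 1 and (6.4, 6.2) in frame 2.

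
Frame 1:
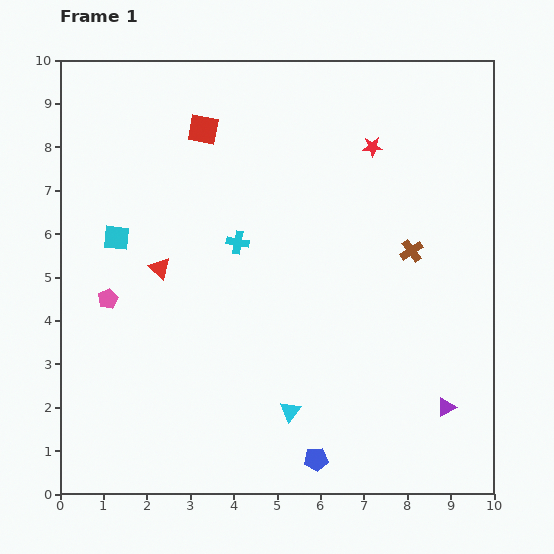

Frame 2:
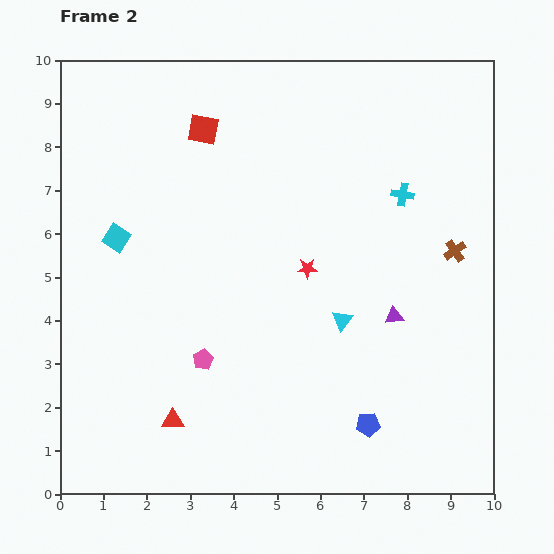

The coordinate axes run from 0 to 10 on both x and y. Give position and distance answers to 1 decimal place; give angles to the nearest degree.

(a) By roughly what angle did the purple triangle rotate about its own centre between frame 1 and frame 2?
22° clockwise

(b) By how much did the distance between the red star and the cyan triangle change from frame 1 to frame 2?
-5.0

Distance in frame 1: 6.4. Distance in frame 2: 1.4.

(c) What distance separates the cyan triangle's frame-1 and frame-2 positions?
2.4

The cyan triangle moved from (5.3, 1.9) to (6.5, 4.0), a distance of √(1.2² + 2.1²) ≈ 2.4.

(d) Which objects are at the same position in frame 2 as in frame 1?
the red square, the cyan square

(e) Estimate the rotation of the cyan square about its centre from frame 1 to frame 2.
27° clockwise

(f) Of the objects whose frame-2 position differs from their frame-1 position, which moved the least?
the brown cross

(moved 1.0)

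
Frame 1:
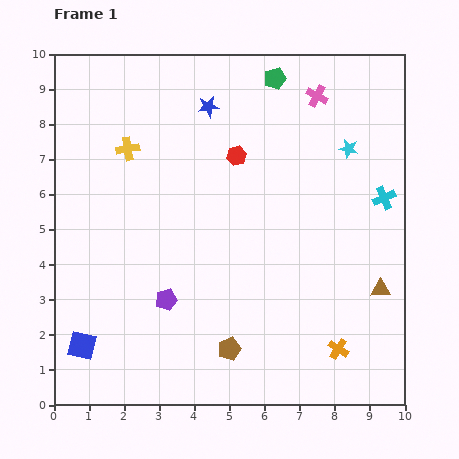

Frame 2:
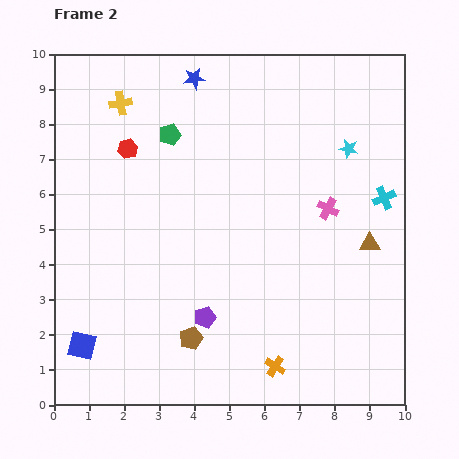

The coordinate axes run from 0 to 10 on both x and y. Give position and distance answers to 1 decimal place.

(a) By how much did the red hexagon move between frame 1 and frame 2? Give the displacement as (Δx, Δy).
(-3.1, 0.2)

The red hexagon was at (5.2, 7.1) in frame 1 and (2.1, 7.3) in frame 2.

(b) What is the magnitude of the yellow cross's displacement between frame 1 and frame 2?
1.3

The yellow cross moved from (2.1, 7.3) to (1.9, 8.6), a distance of √(0.2² + 1.3²) ≈ 1.3.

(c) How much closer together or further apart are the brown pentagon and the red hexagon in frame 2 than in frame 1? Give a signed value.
+0.2

Distance in frame 1: 5.5. Distance in frame 2: 5.7.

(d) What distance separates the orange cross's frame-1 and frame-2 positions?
1.9

The orange cross moved from (8.1, 1.6) to (6.3, 1.1), a distance of √(1.8² + 0.5²) ≈ 1.9.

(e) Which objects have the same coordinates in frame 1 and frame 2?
the cyan star, the cyan cross, the blue square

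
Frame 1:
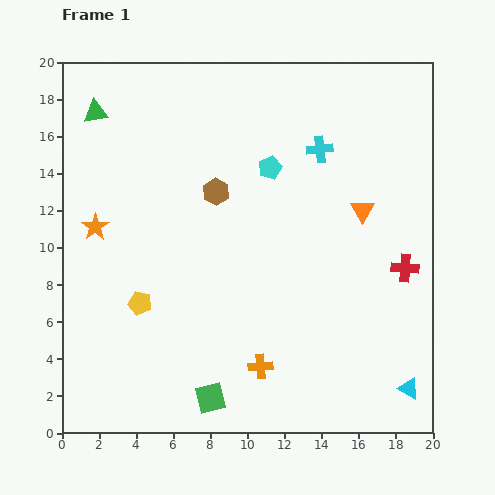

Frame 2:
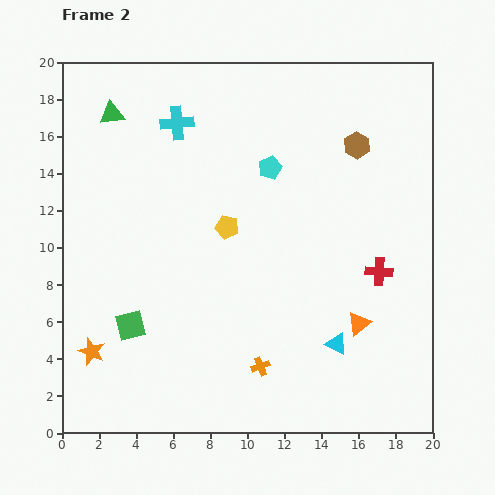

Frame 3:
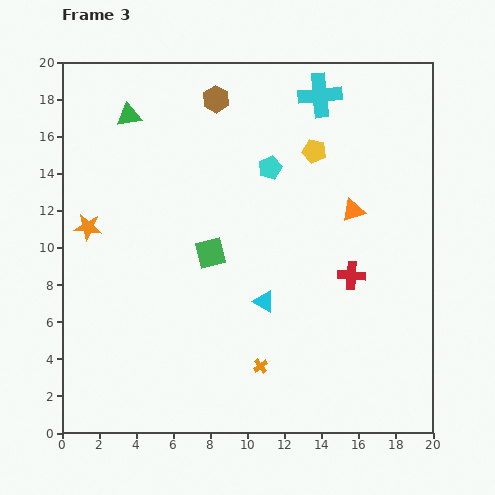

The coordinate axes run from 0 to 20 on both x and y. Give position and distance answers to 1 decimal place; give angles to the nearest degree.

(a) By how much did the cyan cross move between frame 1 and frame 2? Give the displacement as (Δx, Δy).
(-7.7, 1.4)

The cyan cross was at (13.9, 15.3) in frame 1 and (6.2, 16.7) in frame 2.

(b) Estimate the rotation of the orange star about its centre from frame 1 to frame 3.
31° counter-clockwise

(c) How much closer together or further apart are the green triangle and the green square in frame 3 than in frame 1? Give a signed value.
-8.0

Distance in frame 1: 16.6. Distance in frame 3: 8.6.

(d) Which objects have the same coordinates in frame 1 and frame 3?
the orange cross, the cyan pentagon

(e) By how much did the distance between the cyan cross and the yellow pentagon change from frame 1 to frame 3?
-9.8

Distance in frame 1: 12.8. Distance in frame 3: 3.0.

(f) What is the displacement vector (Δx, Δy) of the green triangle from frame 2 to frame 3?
(0.9, -0.1)

The green triangle was at (2.7, 17.2) in frame 2 and (3.6, 17.1) in frame 3.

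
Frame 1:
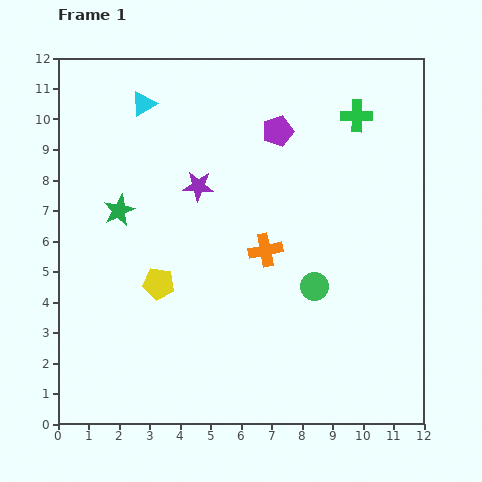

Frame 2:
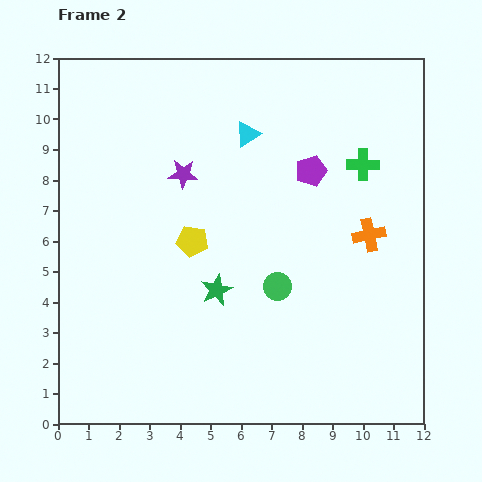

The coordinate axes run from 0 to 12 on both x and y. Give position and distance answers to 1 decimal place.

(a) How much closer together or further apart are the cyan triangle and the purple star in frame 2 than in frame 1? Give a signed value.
-0.7

Distance in frame 1: 3.2. Distance in frame 2: 2.5.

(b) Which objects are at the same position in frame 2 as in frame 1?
none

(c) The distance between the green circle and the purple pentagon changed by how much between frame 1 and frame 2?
-1.2

Distance in frame 1: 5.2. Distance in frame 2: 4.0.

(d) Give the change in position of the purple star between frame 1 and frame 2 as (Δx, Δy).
(-0.5, 0.4)

The purple star was at (4.6, 7.8) in frame 1 and (4.1, 8.2) in frame 2.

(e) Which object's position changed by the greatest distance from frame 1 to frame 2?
the green star

(moved 4.1; next 3.5)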